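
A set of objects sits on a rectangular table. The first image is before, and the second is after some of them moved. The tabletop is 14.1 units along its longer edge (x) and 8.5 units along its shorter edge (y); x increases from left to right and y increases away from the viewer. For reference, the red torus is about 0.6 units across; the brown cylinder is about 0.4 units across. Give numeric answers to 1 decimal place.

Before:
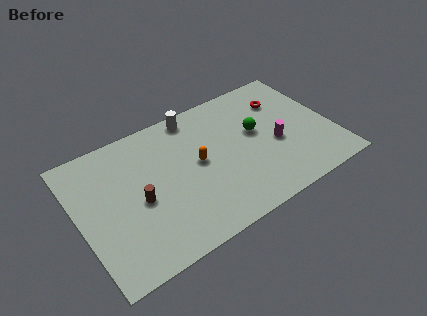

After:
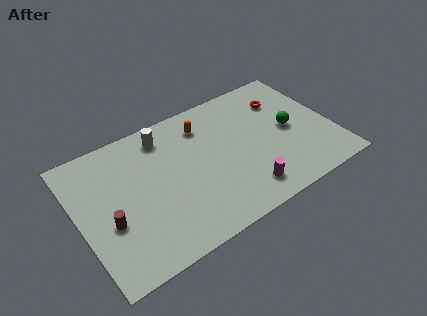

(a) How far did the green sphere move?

1.9

The green sphere was near (10.0, 4.9) before and (11.8, 4.2) after, so it travelled √(1.8² + 0.7²) ≈ 1.9 units.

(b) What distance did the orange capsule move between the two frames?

2.3

From (6.6, 4.5) to (7.3, 6.7), the orange capsule covered √(0.7² + 2.2²) ≈ 2.3 units.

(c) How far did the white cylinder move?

1.9

From (6.9, 7.6) to (5.1, 7.1), the white cylinder covered √(1.8² + 0.5²) ≈ 1.9 units.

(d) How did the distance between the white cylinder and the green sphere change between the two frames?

+3.2

They were about 4.1 units apart before and 7.3 after — 3.2 units further apart.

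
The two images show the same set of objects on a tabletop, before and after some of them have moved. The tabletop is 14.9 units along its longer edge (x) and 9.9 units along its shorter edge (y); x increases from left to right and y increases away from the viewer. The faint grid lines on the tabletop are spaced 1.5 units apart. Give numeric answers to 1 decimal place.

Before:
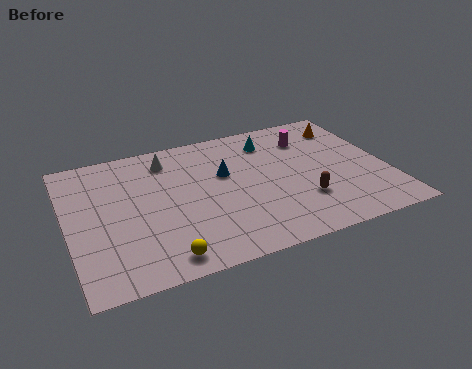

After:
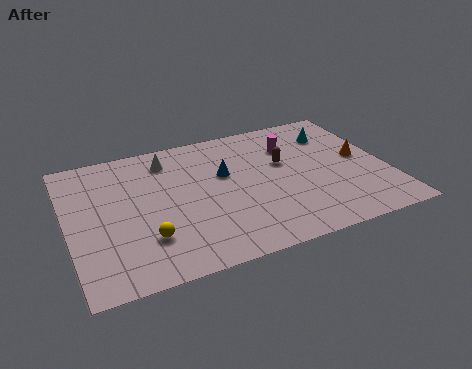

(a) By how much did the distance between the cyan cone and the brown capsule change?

-2.1

Before: roughly 5.1 units apart; after: 3.0. That's 2.1 units closer together.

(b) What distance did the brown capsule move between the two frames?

3.1

From (10.7, 2.9) to (10.2, 6.0), the brown capsule covered √(0.5² + 3.1²) ≈ 3.1 units.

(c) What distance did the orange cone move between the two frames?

2.7

The orange cone moved from about (13.5, 7.9) to (13.8, 5.2), a distance of √(0.3² + 2.7²) ≈ 2.7.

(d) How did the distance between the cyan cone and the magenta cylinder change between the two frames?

+0.3

Before: roughly 1.8 units apart; after: 2.1. That's 0.3 units further apart.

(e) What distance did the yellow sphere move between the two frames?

1.6

The yellow sphere was near (4.0, 1.2) before and (3.4, 2.7) after, so it travelled √(0.6² + 1.5²) ≈ 1.6 units.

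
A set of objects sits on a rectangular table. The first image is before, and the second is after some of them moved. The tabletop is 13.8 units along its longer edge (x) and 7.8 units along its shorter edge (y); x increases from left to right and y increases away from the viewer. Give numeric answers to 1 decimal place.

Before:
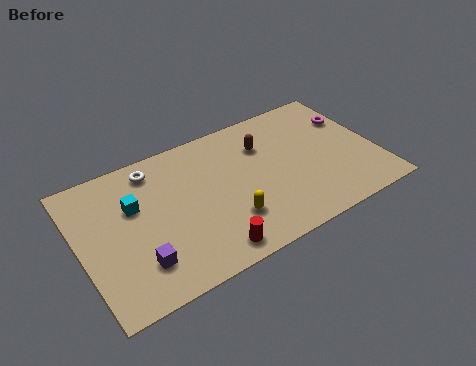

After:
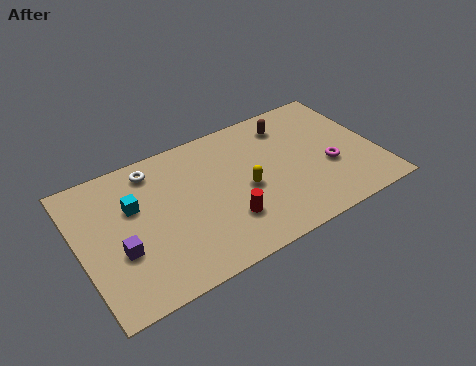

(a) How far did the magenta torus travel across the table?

2.8

The magenta torus moved from about (13.0, 5.4) to (11.5, 3.0), a distance of √(1.5² + 2.4²) ≈ 2.8.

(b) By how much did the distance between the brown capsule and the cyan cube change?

+1.4

Before: roughly 6.2 units apart; after: 7.6. That's 1.4 units further apart.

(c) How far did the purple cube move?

1.2

From (2.4, 1.9) to (1.7, 2.9), the purple cube covered √(0.7² + 1.0²) ≈ 1.2 units.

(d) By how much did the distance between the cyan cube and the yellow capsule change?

+0.3

Before: roughly 4.9 units apart; after: 5.2. That's 0.3 units further apart.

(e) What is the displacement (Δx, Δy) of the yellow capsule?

(1.0, 1.3)

From the two frames, the yellow capsule sits at roughly (6.6, 2.2) before and (7.6, 3.5) after.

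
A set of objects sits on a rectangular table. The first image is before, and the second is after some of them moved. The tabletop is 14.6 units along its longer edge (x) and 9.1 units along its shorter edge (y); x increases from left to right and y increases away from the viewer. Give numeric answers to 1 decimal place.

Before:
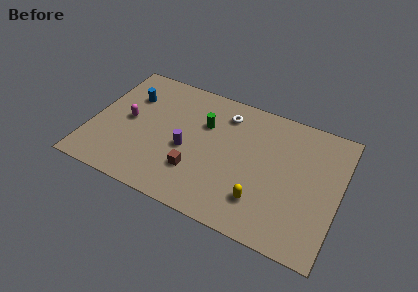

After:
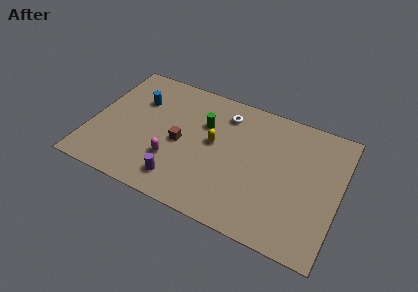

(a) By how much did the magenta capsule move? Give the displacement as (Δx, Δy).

(2.9, -1.8)

The magenta capsule was at about (2.1, 4.6) and moved to about (5.0, 2.8).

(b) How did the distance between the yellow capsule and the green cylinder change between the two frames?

-4.1

Before: roughly 5.4 units apart; after: 1.3. That's 4.1 units closer together.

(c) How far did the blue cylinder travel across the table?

0.5

From (2.0, 6.4) to (2.5, 6.3), the blue cylinder covered √(0.5² + 0.1²) ≈ 0.5 units.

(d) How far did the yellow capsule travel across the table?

4.2

The yellow capsule was near (10.3, 2.2) before and (7.2, 5.0) after, so it travelled √(3.1² + 2.8²) ≈ 4.2 units.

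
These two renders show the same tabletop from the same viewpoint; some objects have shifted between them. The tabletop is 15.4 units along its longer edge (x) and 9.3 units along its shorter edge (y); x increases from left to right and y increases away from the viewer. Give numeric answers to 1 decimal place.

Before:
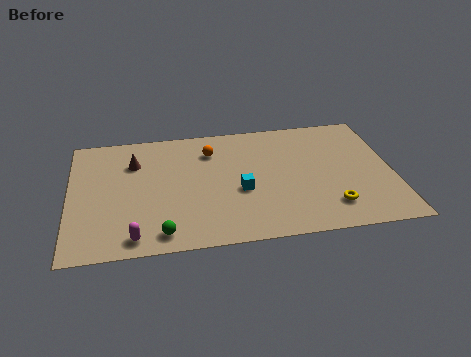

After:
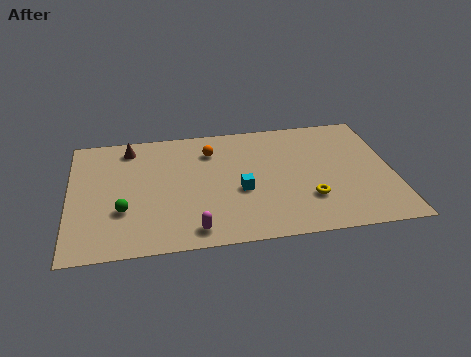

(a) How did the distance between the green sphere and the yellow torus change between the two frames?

+0.8

Before: roughly 8.0 units apart; after: 8.8. That's 0.8 units further apart.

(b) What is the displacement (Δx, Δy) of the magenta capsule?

(2.8, 0.1)

The magenta capsule was at about (3.0, 1.1) and moved to about (5.8, 1.2).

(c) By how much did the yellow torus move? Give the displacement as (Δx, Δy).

(-1.0, 0.7)

From the two frames, the yellow torus sits at roughly (12.3, 2.0) before and (11.3, 2.7) after.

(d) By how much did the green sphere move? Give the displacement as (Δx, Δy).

(-1.8, 1.9)

The green sphere started near (4.3, 1.2) and ended near (2.5, 3.1).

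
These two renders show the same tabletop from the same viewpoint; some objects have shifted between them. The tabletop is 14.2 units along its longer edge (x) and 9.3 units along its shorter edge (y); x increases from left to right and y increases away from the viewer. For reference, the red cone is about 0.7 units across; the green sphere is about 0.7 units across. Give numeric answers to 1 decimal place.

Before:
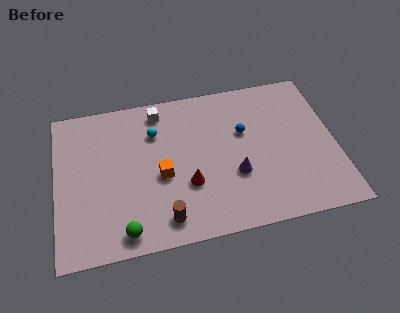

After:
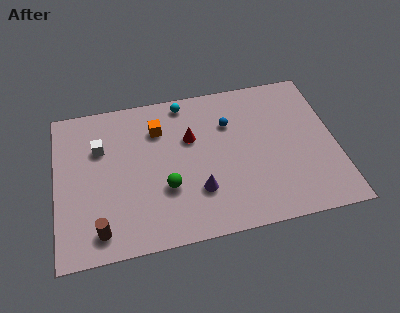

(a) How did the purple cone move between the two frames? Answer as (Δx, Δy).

(-1.9, -0.6)

The purple cone was at about (9.0, 3.3) and moved to about (7.1, 2.7).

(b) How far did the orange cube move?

2.9

The orange cube moved from about (5.3, 4.0) to (5.3, 6.9), a distance of √(0.0² + 2.9²) ≈ 2.9.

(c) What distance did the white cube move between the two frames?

3.5

The white cube moved from about (5.4, 8.0) to (2.3, 6.3), a distance of √(3.1² + 1.7²) ≈ 3.5.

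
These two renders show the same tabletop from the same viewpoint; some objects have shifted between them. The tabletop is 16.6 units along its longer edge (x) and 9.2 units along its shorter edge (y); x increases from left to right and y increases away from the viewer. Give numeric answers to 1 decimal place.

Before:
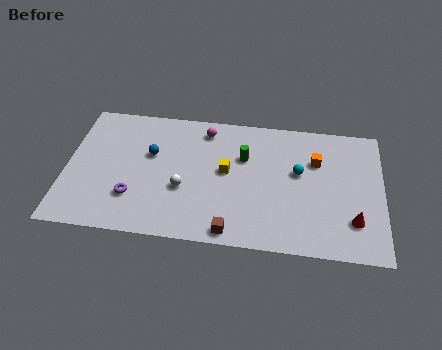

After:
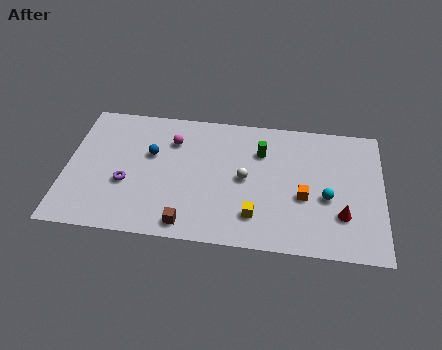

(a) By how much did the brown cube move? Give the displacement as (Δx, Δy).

(-2.3, 0.2)

The brown cube started near (8.8, 0.9) and ended near (6.5, 1.1).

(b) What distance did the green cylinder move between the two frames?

1.0

The green cylinder moved from about (9.3, 6.1) to (10.2, 6.6), a distance of √(0.9² + 0.5²) ≈ 1.0.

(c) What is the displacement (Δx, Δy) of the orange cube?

(-0.6, -2.6)

The orange cube started near (13.1, 6.3) and ended near (12.5, 3.7).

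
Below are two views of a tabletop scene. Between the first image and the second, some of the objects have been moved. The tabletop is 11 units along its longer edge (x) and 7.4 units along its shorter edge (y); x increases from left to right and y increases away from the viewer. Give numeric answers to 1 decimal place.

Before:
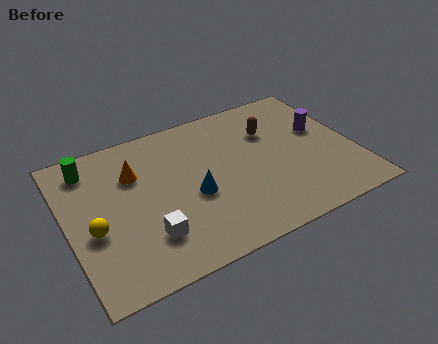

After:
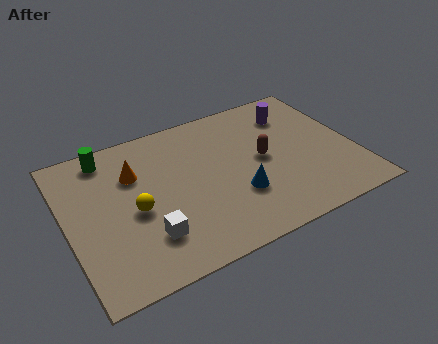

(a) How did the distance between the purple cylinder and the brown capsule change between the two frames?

+0.4

They were about 2.0 units apart before and 2.4 after — 0.4 units further apart.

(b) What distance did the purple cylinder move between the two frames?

1.6

The purple cylinder moved from about (9.9, 4.4) to (9.0, 5.7), a distance of √(0.9² + 1.3²) ≈ 1.6.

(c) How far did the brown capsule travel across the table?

1.4

The brown capsule was near (8.0, 5.1) before and (7.5, 3.8) after, so it travelled √(0.5² + 1.3²) ≈ 1.4 units.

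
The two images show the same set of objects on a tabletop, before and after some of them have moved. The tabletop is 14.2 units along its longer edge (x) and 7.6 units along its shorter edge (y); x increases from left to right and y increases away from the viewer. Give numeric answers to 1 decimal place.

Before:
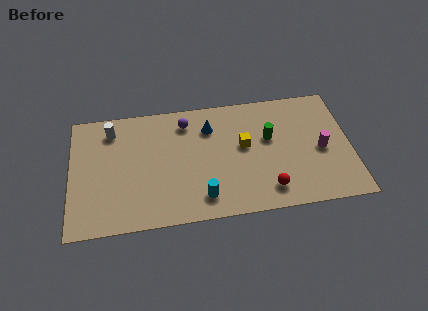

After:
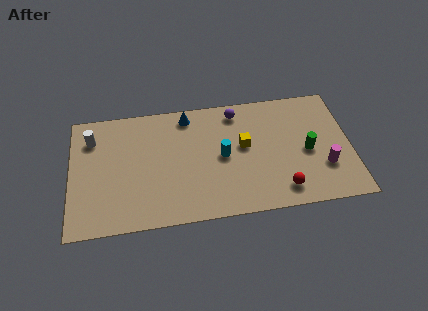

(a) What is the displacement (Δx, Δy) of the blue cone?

(-1.1, 0.9)

The blue cone was at about (7.1, 5.7) and moved to about (6.0, 6.6).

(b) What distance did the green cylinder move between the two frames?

2.2

From (10.1, 4.6) to (12.0, 3.5), the green cylinder covered √(1.9² + 1.1²) ≈ 2.2 units.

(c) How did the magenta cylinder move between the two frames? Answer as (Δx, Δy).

(0.1, -1.1)

The magenta cylinder started near (12.7, 3.5) and ended near (12.8, 2.4).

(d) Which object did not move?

the yellow cube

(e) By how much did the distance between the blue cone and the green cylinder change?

+3.6

They were about 3.2 units apart before and 6.8 after — 3.6 units further apart.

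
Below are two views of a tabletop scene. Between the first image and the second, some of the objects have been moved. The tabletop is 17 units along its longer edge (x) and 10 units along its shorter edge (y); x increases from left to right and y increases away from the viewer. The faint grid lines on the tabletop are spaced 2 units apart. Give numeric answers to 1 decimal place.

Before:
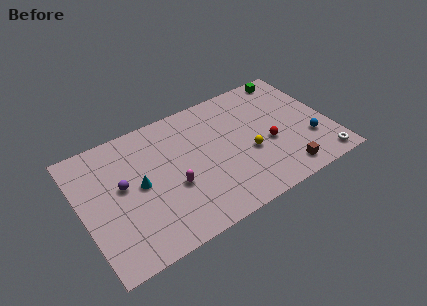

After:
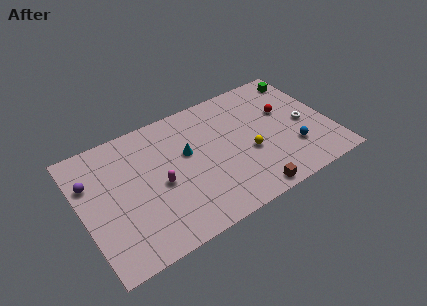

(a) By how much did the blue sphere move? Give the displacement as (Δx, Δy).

(-1.2, -0.2)

From the two frames, the blue sphere sits at roughly (15.4, 3.1) before and (14.2, 2.9) after.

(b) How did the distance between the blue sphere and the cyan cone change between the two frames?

-4.1

They were about 11.7 units apart before and 7.6 after — 4.1 units closer together.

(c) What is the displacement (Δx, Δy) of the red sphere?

(1.5, 2.1)

From the two frames, the red sphere sits at roughly (12.7, 4.1) before and (14.2, 6.2) after.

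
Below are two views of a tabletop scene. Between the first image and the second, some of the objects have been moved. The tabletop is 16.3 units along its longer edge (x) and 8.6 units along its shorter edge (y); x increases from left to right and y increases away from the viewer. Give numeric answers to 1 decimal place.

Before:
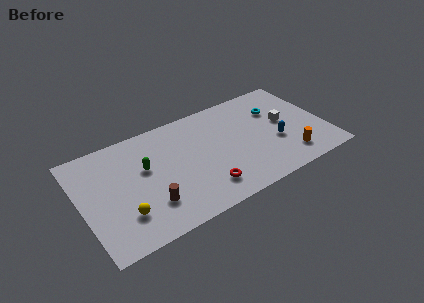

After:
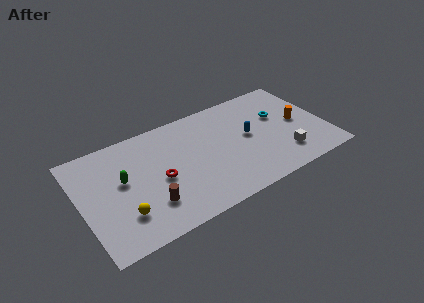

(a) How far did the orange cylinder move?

2.8

The orange cylinder moved from about (13.5, 1.7) to (14.6, 4.3), a distance of √(1.1² + 2.6²) ≈ 2.8.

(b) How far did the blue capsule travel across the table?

2.1

From (12.9, 3.3) to (11.2, 4.6), the blue capsule covered √(1.7² + 1.3²) ≈ 2.1 units.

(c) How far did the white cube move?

2.7

The white cube moved from about (13.7, 4.7) to (13.2, 2.0), a distance of √(0.5² + 2.7²) ≈ 2.7.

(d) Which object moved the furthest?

the red torus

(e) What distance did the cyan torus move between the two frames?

0.6

From (13.3, 6.0) to (13.4, 5.4), the cyan torus covered √(0.1² + 0.6²) ≈ 0.6 units.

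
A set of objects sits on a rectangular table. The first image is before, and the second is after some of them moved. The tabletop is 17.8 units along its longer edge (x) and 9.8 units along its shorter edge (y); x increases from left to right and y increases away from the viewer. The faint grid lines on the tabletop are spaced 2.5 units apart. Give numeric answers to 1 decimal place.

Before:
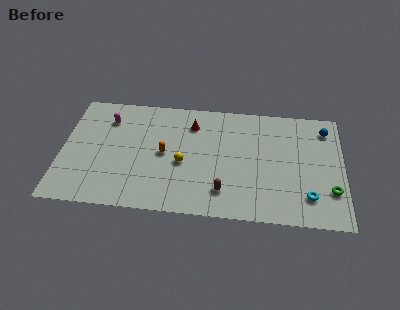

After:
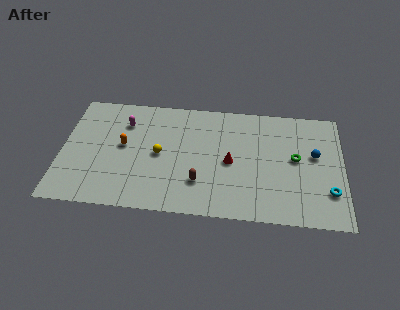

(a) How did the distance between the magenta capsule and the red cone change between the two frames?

+1.9

Before: roughly 5.4 units apart; after: 7.3. That's 1.9 units further apart.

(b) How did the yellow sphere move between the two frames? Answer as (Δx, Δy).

(-1.5, 0.6)

From the two frames, the yellow sphere sits at roughly (7.7, 4.2) before and (6.2, 4.8) after.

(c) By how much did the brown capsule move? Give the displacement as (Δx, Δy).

(-1.5, 0.6)

The brown capsule was at about (10.3, 2.1) and moved to about (8.8, 2.7).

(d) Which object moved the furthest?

the red cone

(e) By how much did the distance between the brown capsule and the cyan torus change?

+2.8

The distance was about 5.3 in the first image and 8.1 in the second, so they moved 2.8 units further apart.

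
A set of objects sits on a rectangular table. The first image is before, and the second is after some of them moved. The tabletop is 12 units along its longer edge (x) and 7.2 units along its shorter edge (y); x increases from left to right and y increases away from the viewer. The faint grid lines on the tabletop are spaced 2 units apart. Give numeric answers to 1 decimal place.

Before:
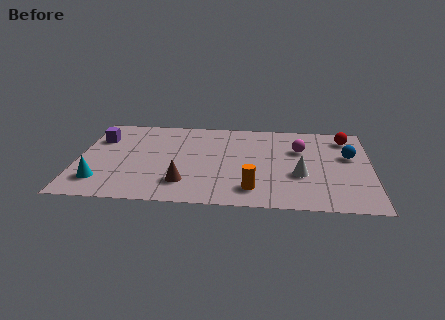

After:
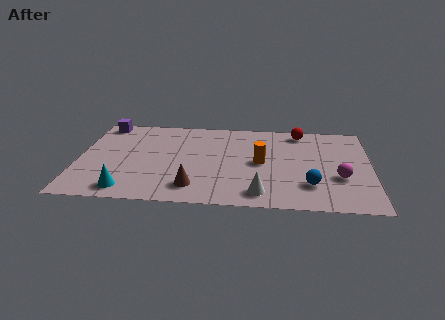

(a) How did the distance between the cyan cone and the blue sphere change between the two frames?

-3.0

They were about 10.5 units apart before and 7.5 after — 3.0 units closer together.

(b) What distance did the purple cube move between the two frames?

1.3

The purple cube moved from about (0.8, 5.1) to (0.9, 6.4), a distance of √(0.1² + 1.3²) ≈ 1.3.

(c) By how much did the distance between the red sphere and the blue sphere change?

+2.9

Before: roughly 1.5 units apart; after: 4.4. That's 2.9 units further apart.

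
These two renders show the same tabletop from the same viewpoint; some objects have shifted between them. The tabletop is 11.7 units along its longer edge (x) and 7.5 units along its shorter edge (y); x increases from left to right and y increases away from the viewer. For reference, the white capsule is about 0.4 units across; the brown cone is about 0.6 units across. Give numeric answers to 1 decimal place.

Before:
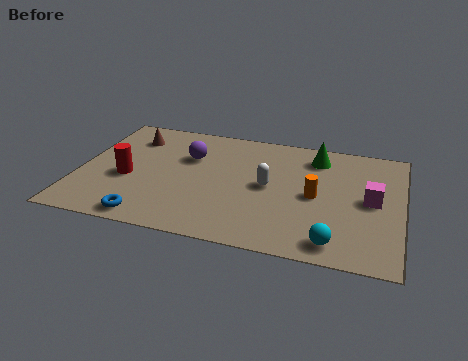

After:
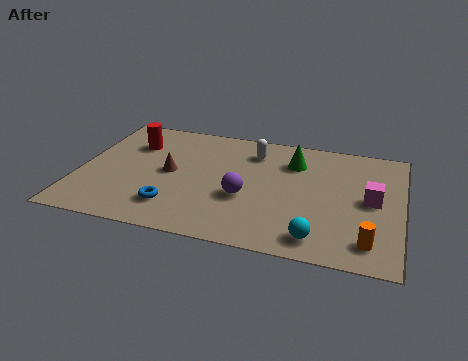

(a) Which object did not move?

the magenta cube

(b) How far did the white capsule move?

2.2

The white capsule was near (6.9, 3.8) before and (6.2, 5.9) after, so it travelled √(0.7² + 2.1²) ≈ 2.2 units.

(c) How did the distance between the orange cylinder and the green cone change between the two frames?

+2.7

Before: roughly 2.5 units apart; after: 5.2. That's 2.7 units further apart.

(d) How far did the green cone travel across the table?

0.9

From (8.5, 6.1) to (7.7, 5.6), the green cone covered √(0.8² + 0.5²) ≈ 0.9 units.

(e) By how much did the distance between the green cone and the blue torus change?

-2.1

Before: roughly 7.8 units apart; after: 5.7. That's 2.1 units closer together.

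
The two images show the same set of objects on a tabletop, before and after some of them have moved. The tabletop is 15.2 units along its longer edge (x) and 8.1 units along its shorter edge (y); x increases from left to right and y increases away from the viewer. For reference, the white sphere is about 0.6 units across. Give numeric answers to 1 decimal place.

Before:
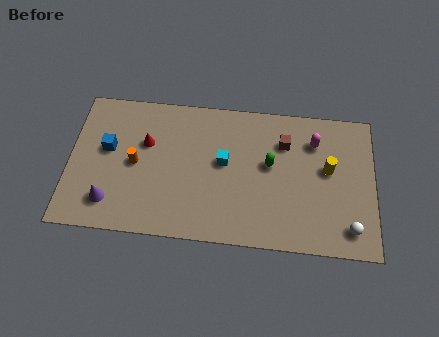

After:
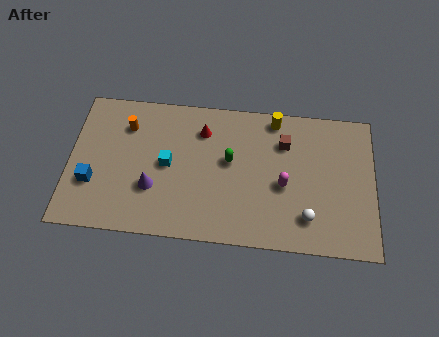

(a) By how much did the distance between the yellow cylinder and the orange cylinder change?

-2.1

The distance was about 9.6 in the first image and 7.5 in the second, so they moved 2.1 units closer together.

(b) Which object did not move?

the brown cube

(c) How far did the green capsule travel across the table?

2.0

From (10.0, 4.6) to (8.0, 4.6), the green capsule covered √(2.0² + 0.0²) ≈ 2.0 units.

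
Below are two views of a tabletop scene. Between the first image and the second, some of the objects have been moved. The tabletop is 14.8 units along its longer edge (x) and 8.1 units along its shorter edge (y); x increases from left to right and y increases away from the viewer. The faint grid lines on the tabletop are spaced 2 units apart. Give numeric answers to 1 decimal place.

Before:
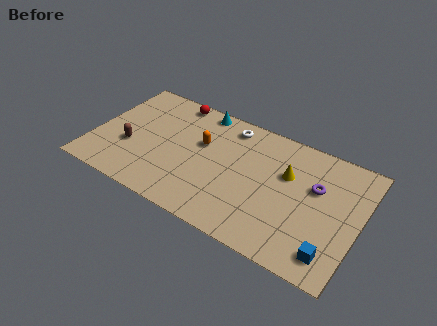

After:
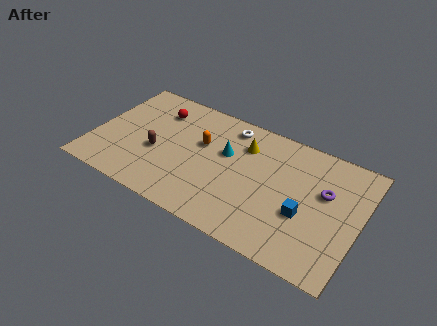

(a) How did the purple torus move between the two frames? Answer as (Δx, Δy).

(0.5, -0.1)

The purple torus was at about (12.3, 5.1) and moved to about (12.8, 5.0).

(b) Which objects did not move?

the white torus and the orange capsule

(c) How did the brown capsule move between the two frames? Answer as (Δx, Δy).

(1.5, 0.3)

The brown capsule was at about (2.1, 3.0) and moved to about (3.6, 3.3).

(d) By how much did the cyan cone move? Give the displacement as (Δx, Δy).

(1.8, -2.3)

The cyan cone started near (5.5, 7.3) and ended near (7.3, 5.0).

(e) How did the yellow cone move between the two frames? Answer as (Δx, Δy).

(-2.5, 0.8)

The yellow cone started near (10.7, 5.2) and ended near (8.2, 6.0).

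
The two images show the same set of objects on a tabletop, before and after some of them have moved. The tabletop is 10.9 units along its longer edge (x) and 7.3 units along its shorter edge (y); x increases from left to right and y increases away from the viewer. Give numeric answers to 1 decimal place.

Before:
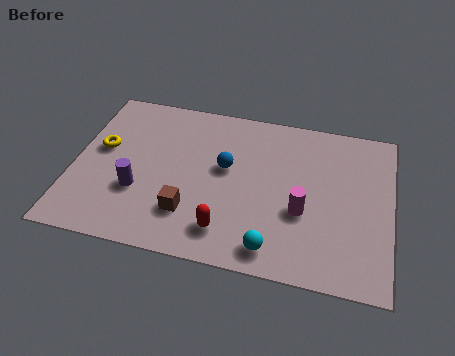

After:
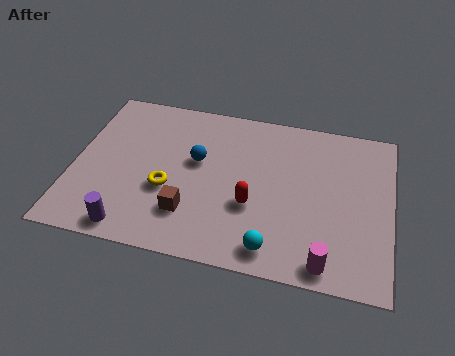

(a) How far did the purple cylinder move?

1.7

The purple cylinder moved from about (2.3, 2.5) to (2.2, 0.8), a distance of √(0.1² + 1.7²) ≈ 1.7.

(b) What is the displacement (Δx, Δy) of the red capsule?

(0.8, 1.3)

The red capsule started near (5.4, 1.4) and ended near (6.2, 2.7).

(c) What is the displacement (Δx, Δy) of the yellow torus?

(2.4, -1.4)

The yellow torus was at about (0.9, 4.2) and moved to about (3.3, 2.8).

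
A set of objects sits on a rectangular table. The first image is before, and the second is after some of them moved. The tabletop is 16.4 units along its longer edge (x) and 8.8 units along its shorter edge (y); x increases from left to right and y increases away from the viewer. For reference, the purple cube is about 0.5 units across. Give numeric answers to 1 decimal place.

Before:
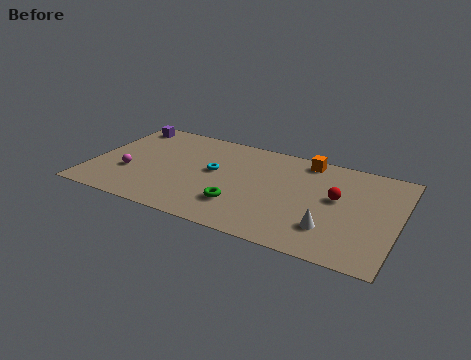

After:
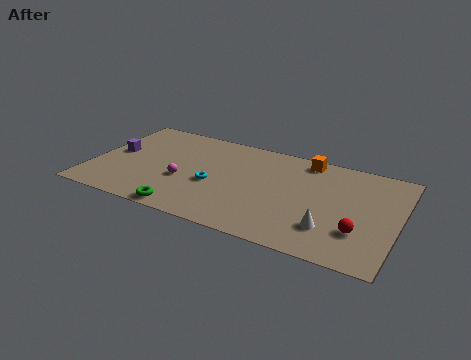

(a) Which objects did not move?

the orange cube and the white cone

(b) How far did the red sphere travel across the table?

2.8

From (13.1, 5.0) to (14.5, 2.6), the red sphere covered √(1.4² + 2.4²) ≈ 2.8 units.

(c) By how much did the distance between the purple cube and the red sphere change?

+1.4

They were about 12.2 units apart before and 13.6 after — 1.4 units further apart.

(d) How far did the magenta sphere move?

2.9

The magenta sphere moved from about (2.1, 3.1) to (5.0, 3.4), a distance of √(2.9² + 0.3²) ≈ 2.9.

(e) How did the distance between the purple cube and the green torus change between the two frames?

-2.8

They were about 8.7 units apart before and 5.9 after — 2.8 units closer together.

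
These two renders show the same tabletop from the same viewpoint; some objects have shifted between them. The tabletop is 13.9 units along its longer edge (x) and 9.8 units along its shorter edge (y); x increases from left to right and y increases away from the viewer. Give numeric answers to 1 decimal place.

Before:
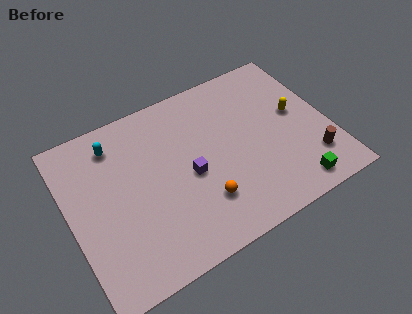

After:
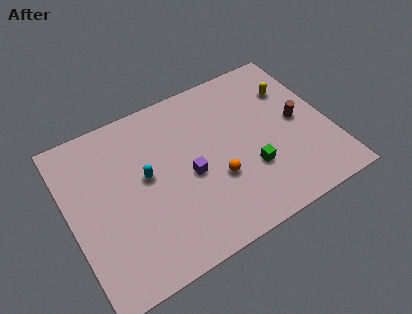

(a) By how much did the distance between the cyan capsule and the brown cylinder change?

-3.1

They were about 11.3 units apart before and 8.2 after — 3.1 units closer together.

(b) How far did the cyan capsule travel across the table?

2.9

The cyan capsule moved from about (2.8, 8.0) to (4.1, 5.4), a distance of √(1.3² + 2.6²) ≈ 2.9.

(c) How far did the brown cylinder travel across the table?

2.6

The brown cylinder moved from about (12.6, 2.3) to (12.3, 4.9), a distance of √(0.3² + 2.6²) ≈ 2.6.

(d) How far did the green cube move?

2.8

From (11.4, 1.2) to (9.4, 3.2), the green cube covered √(2.0² + 2.0²) ≈ 2.8 units.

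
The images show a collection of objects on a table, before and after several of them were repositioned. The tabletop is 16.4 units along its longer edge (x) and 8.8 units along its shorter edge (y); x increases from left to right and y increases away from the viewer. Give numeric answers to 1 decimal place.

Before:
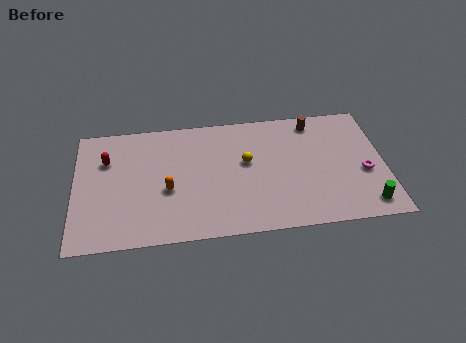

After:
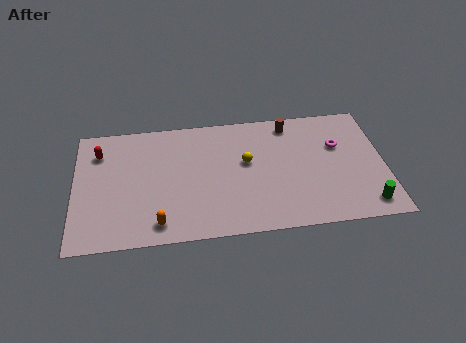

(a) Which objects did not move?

the green cylinder and the yellow sphere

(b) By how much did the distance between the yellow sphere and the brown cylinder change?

-1.0

Before: roughly 4.5 units apart; after: 3.5. That's 1.0 units closer together.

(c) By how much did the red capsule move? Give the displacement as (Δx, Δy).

(-0.4, 0.6)

From the two frames, the red capsule sits at roughly (1.7, 6.1) before and (1.3, 6.7) after.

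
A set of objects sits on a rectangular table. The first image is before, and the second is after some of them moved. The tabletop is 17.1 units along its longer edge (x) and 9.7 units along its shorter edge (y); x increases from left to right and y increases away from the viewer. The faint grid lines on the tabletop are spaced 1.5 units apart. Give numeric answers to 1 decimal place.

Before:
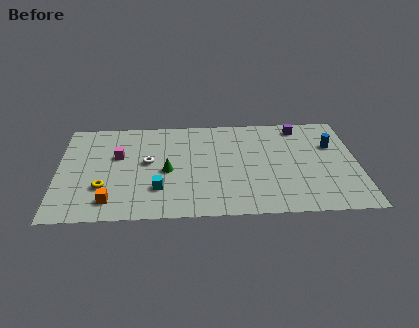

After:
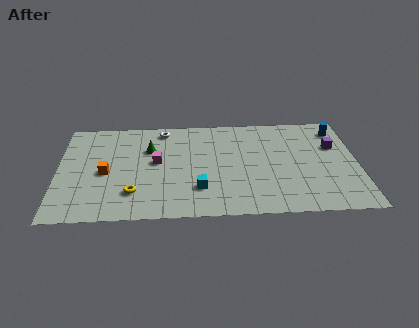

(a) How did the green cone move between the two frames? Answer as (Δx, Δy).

(-1.0, 2.2)

The green cone started near (6.2, 4.4) and ended near (5.2, 6.6).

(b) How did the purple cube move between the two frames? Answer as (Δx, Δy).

(1.9, -2.1)

The purple cube was at about (13.9, 8.4) and moved to about (15.8, 6.3).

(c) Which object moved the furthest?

the white torus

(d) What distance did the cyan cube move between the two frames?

2.3

The cyan cube was near (5.7, 2.7) before and (8.0, 2.6) after, so it travelled √(2.3² + 0.1²) ≈ 2.3 units.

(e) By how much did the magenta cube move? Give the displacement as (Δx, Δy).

(2.2, -0.7)

From the two frames, the magenta cube sits at roughly (3.4, 6.0) before and (5.6, 5.3) after.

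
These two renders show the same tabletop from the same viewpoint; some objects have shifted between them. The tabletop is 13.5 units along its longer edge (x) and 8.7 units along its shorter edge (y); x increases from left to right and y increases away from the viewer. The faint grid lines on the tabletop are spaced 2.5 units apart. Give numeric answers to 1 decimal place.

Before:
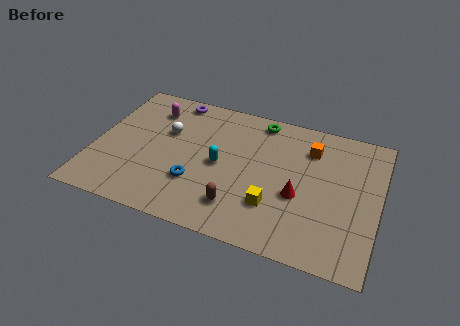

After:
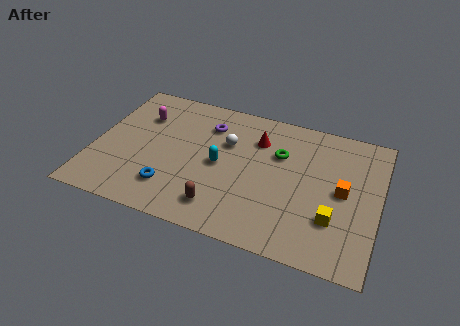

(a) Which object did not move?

the cyan capsule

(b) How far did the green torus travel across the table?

2.2

The green torus was near (7.6, 7.7) before and (8.7, 5.8) after, so it travelled √(1.1² + 1.9²) ≈ 2.2 units.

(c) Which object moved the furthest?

the red cone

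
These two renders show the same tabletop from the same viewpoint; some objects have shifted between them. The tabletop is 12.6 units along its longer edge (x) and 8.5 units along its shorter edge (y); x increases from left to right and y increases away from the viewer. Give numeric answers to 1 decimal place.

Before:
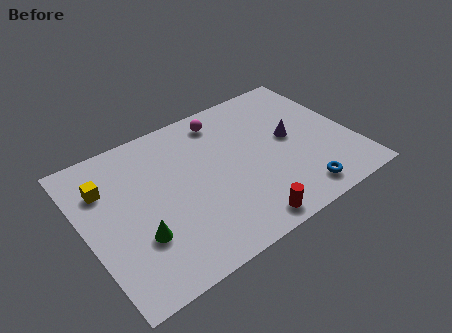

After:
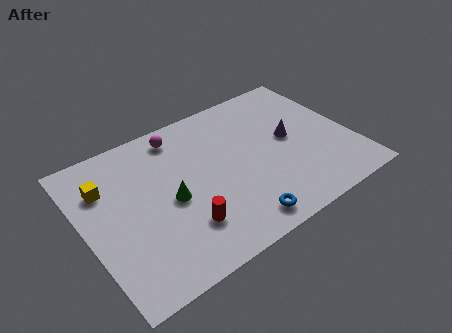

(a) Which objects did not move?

the purple cone and the yellow cube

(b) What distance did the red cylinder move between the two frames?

2.9

The red cylinder was near (6.8, 0.9) before and (4.2, 2.2) after, so it travelled √(2.6² + 1.3²) ≈ 2.9 units.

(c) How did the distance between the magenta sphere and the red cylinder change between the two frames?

-1.2

They were about 6.3 units apart before and 5.1 after — 1.2 units closer together.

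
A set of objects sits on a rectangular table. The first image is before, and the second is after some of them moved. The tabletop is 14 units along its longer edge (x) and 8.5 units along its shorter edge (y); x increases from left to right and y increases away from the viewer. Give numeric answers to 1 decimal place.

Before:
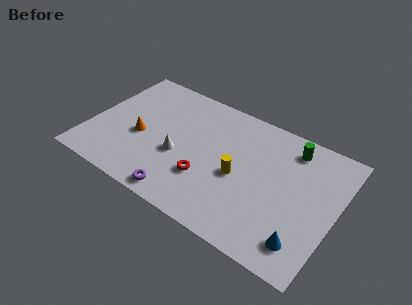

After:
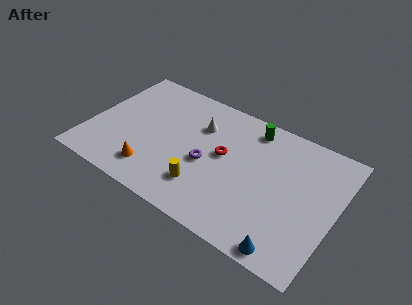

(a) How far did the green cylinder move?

2.3

The green cylinder moved from about (11.1, 7.1) to (8.8, 7.3), a distance of √(2.3² + 0.2²) ≈ 2.3.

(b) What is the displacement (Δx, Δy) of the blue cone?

(-0.7, -0.8)

The blue cone was at about (12.6, 1.6) and moved to about (11.9, 0.8).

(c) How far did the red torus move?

2.1

From (6.9, 2.7) to (7.6, 4.7), the red torus covered √(0.7² + 2.0²) ≈ 2.1 units.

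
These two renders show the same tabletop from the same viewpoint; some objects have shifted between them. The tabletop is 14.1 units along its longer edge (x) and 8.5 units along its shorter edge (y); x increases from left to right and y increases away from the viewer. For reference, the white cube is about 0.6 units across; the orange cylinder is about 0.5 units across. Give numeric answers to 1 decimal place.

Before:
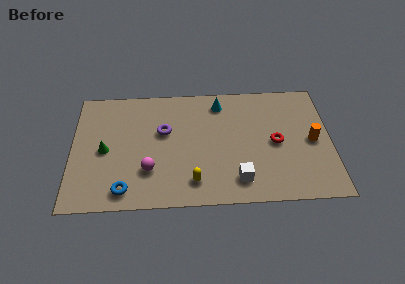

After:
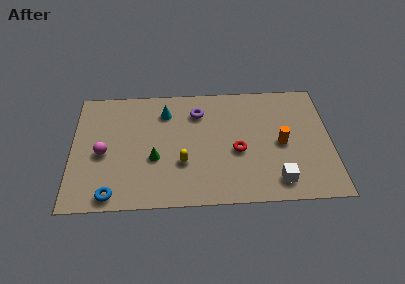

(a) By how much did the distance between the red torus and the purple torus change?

-2.6

They were about 6.2 units apart before and 3.6 after — 2.6 units closer together.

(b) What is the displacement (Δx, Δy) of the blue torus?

(-0.7, -0.3)

The blue torus started near (2.9, 1.2) and ended near (2.2, 0.9).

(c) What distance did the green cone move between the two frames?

2.8

The green cone moved from about (1.8, 4.0) to (4.5, 3.3), a distance of √(2.7² + 0.7²) ≈ 2.8.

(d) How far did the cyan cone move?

3.0

The cyan cone was near (8.1, 7.1) before and (5.1, 6.6) after, so it travelled √(3.0² + 0.5²) ≈ 3.0 units.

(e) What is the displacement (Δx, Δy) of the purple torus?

(1.9, 1.3)

The purple torus was at about (5.0, 5.2) and moved to about (6.9, 6.5).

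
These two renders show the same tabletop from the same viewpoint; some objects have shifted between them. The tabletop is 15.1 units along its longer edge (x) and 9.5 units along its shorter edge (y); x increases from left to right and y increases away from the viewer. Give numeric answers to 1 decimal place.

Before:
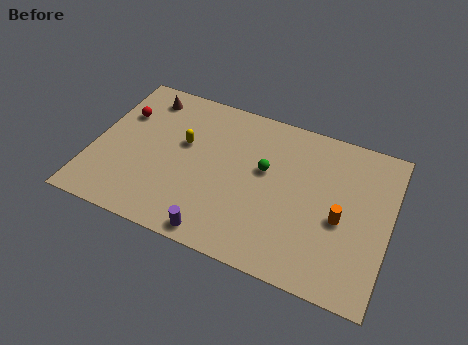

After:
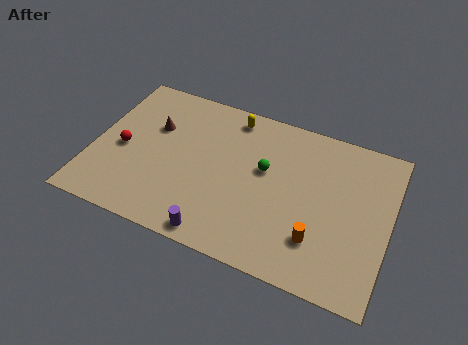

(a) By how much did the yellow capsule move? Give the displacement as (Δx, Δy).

(2.2, 2.6)

From the two frames, the yellow capsule sits at roughly (4.5, 5.7) before and (6.7, 8.3) after.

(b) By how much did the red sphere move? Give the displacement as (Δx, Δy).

(0.3, -2.2)

From the two frames, the red sphere sits at roughly (1.2, 6.5) before and (1.5, 4.3) after.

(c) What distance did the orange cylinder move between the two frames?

1.9

The orange cylinder moved from about (12.7, 4.1) to (11.7, 2.5), a distance of √(1.0² + 1.6²) ≈ 1.9.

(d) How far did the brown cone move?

1.9

From (2.2, 8.0) to (2.9, 6.2), the brown cone covered √(0.7² + 1.8²) ≈ 1.9 units.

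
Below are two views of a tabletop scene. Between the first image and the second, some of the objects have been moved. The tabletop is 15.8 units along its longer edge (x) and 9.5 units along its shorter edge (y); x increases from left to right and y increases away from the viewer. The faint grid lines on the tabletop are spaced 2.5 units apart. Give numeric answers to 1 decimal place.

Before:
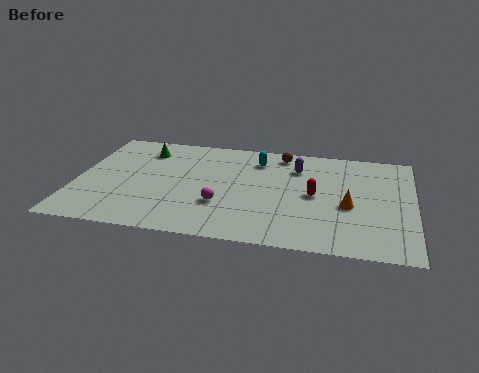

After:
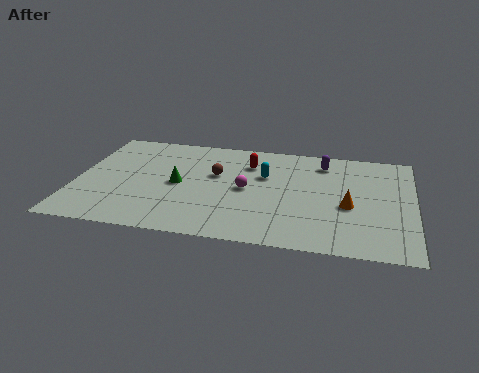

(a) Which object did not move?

the orange cone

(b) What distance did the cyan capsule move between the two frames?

1.5

The cyan capsule moved from about (8.4, 7.5) to (8.8, 6.1), a distance of √(0.4² + 1.4²) ≈ 1.5.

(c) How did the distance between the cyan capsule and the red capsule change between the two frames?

-2.7

The distance was about 4.0 in the first image and 1.3 in the second, so they moved 2.7 units closer together.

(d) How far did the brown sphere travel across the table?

3.9

From (9.5, 8.3) to (6.5, 5.8), the brown sphere covered √(3.0² + 2.5²) ≈ 3.9 units.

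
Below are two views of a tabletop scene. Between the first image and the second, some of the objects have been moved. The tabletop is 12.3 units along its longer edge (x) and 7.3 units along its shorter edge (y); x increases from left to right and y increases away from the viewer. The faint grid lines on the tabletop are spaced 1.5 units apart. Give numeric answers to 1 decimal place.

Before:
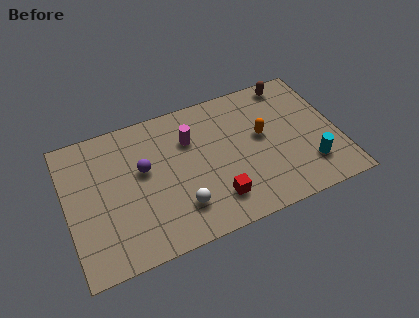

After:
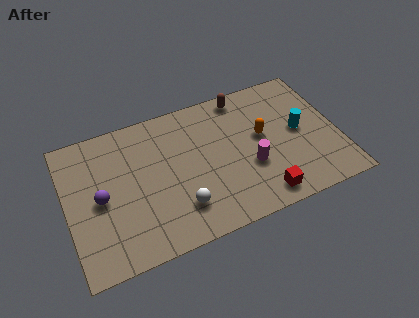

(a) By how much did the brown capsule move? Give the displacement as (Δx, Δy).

(-2.2, 0.0)

The brown capsule was at about (10.5, 6.5) and moved to about (8.3, 6.5).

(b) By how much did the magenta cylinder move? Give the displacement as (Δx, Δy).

(2.5, -2.4)

The magenta cylinder started near (5.7, 5.1) and ended near (8.2, 2.7).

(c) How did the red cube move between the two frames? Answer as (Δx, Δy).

(2.0, -0.6)

From the two frames, the red cube sits at roughly (6.5, 1.6) before and (8.5, 1.0) after.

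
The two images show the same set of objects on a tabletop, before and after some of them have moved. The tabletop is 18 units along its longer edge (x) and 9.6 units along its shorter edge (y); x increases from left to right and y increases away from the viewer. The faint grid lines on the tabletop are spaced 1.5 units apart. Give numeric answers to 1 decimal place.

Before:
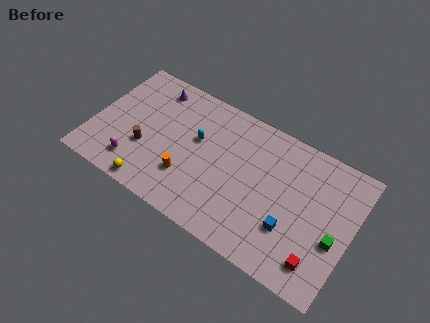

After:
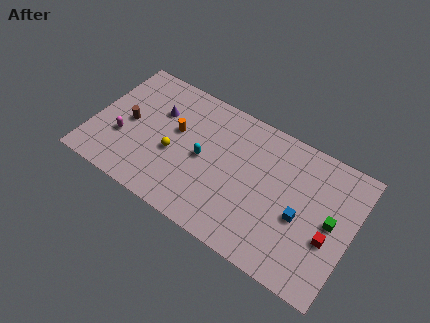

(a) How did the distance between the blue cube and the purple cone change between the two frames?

-1.0

They were about 11.7 units apart before and 10.7 after — 1.0 units closer together.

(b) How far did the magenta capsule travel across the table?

1.9

The magenta capsule was near (3.3, 1.9) before and (2.2, 3.4) after, so it travelled √(1.1² + 1.5²) ≈ 1.9 units.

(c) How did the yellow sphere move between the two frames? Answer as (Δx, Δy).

(1.0, 3.1)

The yellow sphere started near (4.7, 0.9) and ended near (5.7, 4.0).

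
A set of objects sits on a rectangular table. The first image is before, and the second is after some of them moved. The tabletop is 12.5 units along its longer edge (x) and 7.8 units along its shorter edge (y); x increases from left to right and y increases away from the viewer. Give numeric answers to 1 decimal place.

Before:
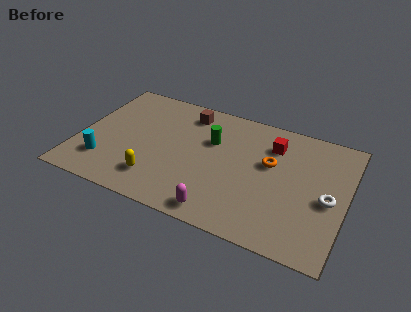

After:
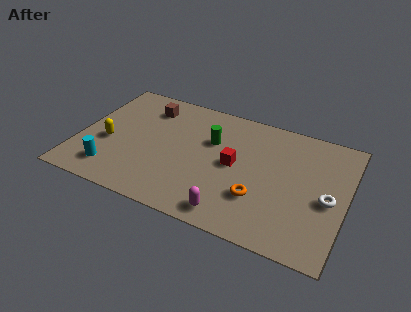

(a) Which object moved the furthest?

the yellow capsule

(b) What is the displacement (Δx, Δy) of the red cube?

(-1.6, -1.9)

The red cube started near (8.9, 5.9) and ended near (7.3, 4.0).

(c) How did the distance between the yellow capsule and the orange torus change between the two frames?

+1.4

The distance was about 5.8 in the first image and 7.2 in the second, so they moved 1.4 units further apart.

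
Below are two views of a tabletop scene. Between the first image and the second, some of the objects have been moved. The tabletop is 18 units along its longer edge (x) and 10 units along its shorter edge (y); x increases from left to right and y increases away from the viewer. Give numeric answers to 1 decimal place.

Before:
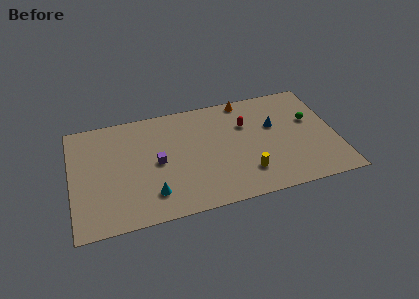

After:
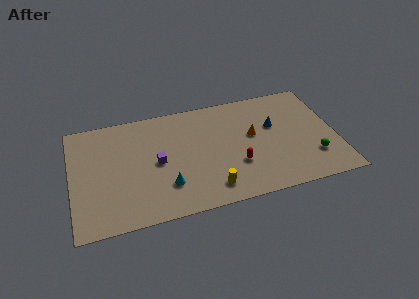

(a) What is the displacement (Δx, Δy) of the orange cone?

(0.3, -3.4)

From the two frames, the orange cone sits at roughly (12.1, 9.1) before and (12.4, 5.7) after.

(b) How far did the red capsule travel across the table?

3.6

The red capsule was near (12.0, 6.8) before and (11.1, 3.3) after, so it travelled √(0.9² + 3.5²) ≈ 3.6 units.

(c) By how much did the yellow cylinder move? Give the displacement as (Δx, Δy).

(-2.5, -0.7)

The yellow cylinder was at about (11.7, 2.4) and moved to about (9.2, 1.7).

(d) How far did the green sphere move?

3.4

The green sphere was near (16.4, 6.1) before and (16.3, 2.7) after, so it travelled √(0.1² + 3.4²) ≈ 3.4 units.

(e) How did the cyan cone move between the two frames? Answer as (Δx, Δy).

(1.0, 0.5)

The cyan cone was at about (5.3, 2.2) and moved to about (6.3, 2.7).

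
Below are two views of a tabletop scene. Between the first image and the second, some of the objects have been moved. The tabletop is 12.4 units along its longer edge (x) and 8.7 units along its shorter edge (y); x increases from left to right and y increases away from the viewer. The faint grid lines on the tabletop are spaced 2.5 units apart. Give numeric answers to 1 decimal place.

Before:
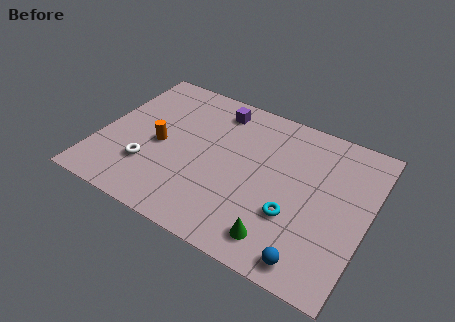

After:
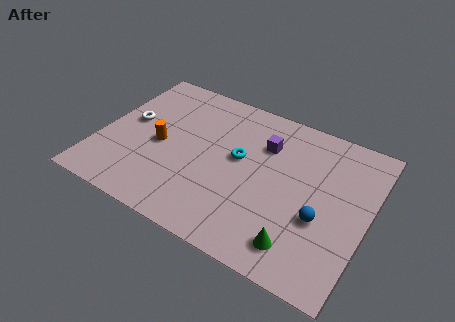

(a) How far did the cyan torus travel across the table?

3.4

The cyan torus moved from about (9.2, 2.9) to (6.4, 4.9), a distance of √(2.8² + 2.0²) ≈ 3.4.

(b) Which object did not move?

the orange cylinder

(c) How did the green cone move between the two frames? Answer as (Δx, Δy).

(0.9, 0.1)

The green cone started near (8.8, 1.4) and ended near (9.7, 1.5).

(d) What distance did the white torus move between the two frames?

2.6

The white torus was near (2.5, 2.5) before and (1.2, 4.8) after, so it travelled √(1.3² + 2.3²) ≈ 2.6 units.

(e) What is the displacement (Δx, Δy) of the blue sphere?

(0.1, 2.3)

The blue sphere started near (10.3, 1.0) and ended near (10.4, 3.3).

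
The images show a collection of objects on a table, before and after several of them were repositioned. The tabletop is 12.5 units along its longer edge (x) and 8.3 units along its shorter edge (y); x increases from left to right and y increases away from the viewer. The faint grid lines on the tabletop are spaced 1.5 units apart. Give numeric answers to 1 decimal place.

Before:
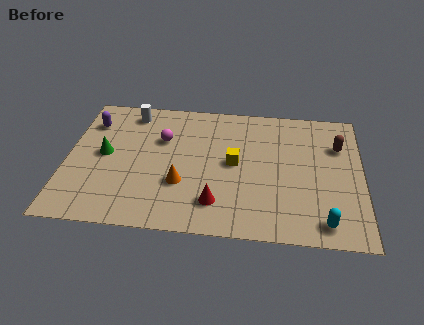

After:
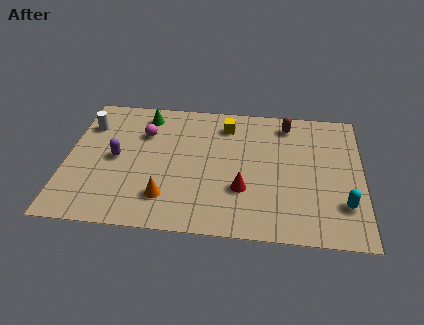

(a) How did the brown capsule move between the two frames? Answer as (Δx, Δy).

(-2.2, 1.2)

From the two frames, the brown capsule sits at roughly (11.5, 5.8) before and (9.3, 7.0) after.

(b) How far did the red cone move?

1.4

From (6.4, 1.8) to (7.5, 2.7), the red cone covered √(1.1² + 0.9²) ≈ 1.4 units.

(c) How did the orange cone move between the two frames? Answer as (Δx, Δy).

(-0.6, -0.9)

The orange cone was at about (4.9, 2.8) and moved to about (4.3, 1.9).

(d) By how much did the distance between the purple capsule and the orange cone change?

-2.2

The distance was about 5.3 in the first image and 3.1 in the second, so they moved 2.2 units closer together.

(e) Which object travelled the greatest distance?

the green cone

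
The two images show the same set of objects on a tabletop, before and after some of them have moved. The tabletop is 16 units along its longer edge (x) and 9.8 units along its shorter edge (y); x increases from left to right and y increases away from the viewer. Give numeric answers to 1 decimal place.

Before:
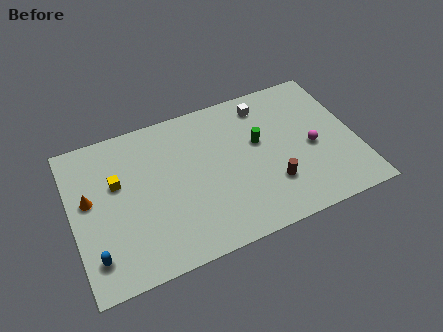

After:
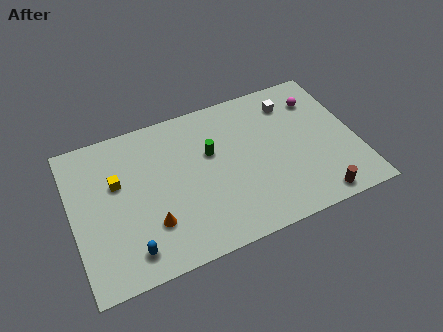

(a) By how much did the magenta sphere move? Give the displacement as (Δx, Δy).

(0.7, 3.1)

The magenta sphere was at about (13.5, 4.4) and moved to about (14.2, 7.5).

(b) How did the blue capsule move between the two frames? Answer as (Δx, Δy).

(1.9, -0.4)

From the two frames, the blue capsule sits at roughly (1.0, 2.0) before and (2.9, 1.6) after.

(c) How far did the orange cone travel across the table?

4.3

The orange cone moved from about (1.0, 5.6) to (4.2, 2.8), a distance of √(3.2² + 2.8²) ≈ 4.3.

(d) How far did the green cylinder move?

2.7

The green cylinder was near (10.6, 5.8) before and (7.9, 6.1) after, so it travelled √(2.7² + 0.3²) ≈ 2.7 units.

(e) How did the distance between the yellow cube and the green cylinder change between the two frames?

-2.7

Before: roughly 8.0 units apart; after: 5.3. That's 2.7 units closer together.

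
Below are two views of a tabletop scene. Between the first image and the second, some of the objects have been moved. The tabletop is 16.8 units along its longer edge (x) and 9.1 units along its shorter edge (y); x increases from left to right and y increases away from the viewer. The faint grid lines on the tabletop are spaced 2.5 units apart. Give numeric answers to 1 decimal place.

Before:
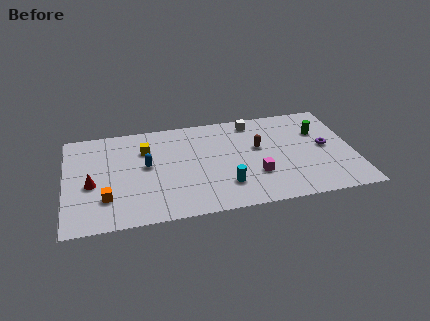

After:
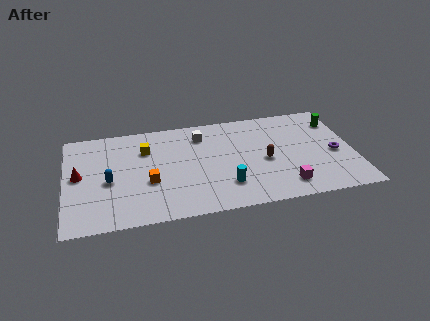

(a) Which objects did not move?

the cyan cylinder and the yellow cube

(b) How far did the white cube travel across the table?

3.2

From (11.1, 7.9) to (8.0, 7.2), the white cube covered √(3.1² + 0.7²) ≈ 3.2 units.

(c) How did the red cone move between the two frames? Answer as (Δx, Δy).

(-0.7, 0.9)

The red cone was at about (1.5, 3.9) and moved to about (0.8, 4.8).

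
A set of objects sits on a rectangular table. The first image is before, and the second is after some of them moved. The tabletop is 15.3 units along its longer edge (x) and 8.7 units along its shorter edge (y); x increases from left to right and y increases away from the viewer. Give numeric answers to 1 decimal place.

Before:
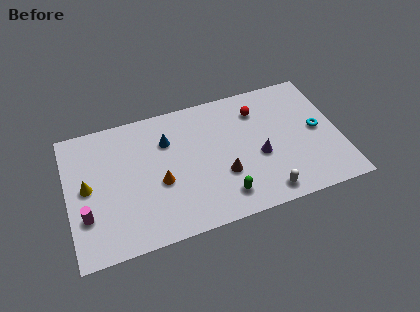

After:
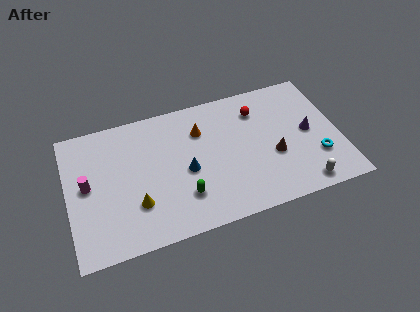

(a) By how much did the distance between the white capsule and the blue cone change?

-0.3

Before: roughly 7.2 units apart; after: 6.9. That's 0.3 units closer together.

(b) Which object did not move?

the red sphere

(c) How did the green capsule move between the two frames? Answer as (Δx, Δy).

(-2.2, 0.7)

The green capsule started near (8.5, 1.6) and ended near (6.3, 2.3).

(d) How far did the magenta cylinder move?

1.9

From (0.9, 2.7) to (1.1, 4.6), the magenta cylinder covered √(0.2² + 1.9²) ≈ 1.9 units.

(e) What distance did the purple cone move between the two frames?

3.0

The purple cone moved from about (10.7, 3.6) to (13.6, 4.4), a distance of √(2.9² + 0.8²) ≈ 3.0.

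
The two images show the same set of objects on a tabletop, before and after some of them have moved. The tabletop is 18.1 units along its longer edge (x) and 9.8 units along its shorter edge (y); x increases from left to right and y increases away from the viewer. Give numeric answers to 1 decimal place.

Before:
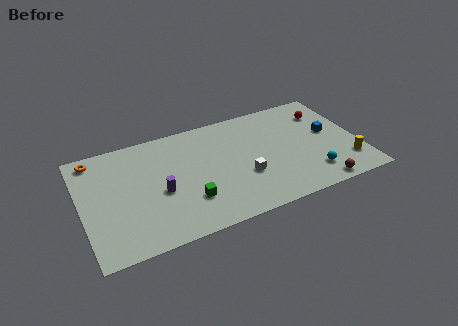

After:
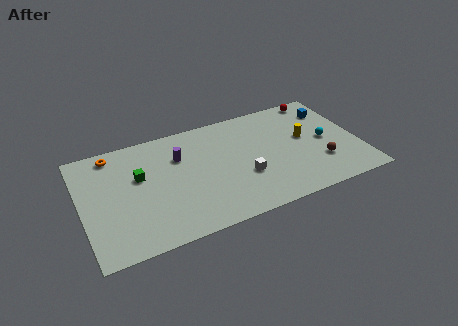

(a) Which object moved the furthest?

the green cube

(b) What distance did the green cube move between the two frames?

4.3

The green cube moved from about (6.7, 2.8) to (3.8, 6.0), a distance of √(2.9² + 3.2²) ≈ 4.3.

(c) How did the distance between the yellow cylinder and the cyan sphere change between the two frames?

-0.9

Before: roughly 2.4 units apart; after: 1.5. That's 0.9 units closer together.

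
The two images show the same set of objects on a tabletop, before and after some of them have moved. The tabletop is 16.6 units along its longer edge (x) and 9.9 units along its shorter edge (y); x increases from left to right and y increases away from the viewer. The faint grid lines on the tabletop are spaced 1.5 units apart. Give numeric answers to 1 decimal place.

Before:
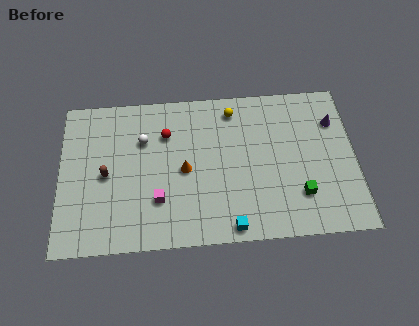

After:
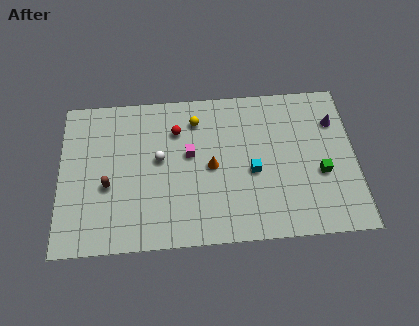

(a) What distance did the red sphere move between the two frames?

0.6

The red sphere was near (6.0, 7.1) before and (6.6, 7.3) after, so it travelled √(0.6² + 0.2²) ≈ 0.6 units.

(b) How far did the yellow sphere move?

2.2

From (9.8, 8.4) to (7.7, 7.9), the yellow sphere covered √(2.1² + 0.5²) ≈ 2.2 units.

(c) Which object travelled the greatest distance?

the cyan cube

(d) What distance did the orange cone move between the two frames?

1.5

The orange cone was near (7.0, 4.7) before and (8.5, 4.8) after, so it travelled √(1.5² + 0.1²) ≈ 1.5 units.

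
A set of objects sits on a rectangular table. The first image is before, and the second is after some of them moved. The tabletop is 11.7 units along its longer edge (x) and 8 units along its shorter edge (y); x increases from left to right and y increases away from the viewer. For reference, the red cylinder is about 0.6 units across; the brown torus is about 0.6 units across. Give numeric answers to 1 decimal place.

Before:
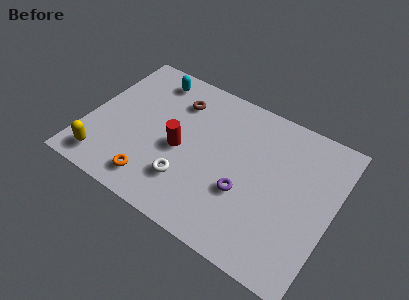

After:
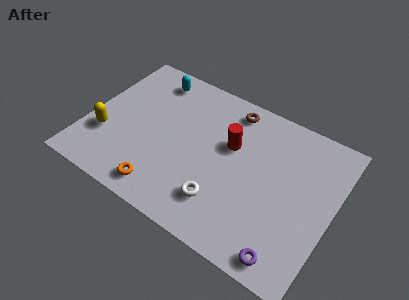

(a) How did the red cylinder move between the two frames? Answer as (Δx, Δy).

(2.2, 1.4)

The red cylinder started near (4.5, 3.6) and ended near (6.7, 5.0).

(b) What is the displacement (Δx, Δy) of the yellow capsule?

(-0.2, 1.4)

From the two frames, the yellow capsule sits at roughly (1.2, 1.2) before and (1.0, 2.6) after.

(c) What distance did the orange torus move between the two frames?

0.5

From (3.6, 1.3) to (4.1, 1.1), the orange torus covered √(0.5² + 0.2²) ≈ 0.5 units.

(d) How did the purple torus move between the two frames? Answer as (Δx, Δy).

(2.4, -2.0)

From the two frames, the purple torus sits at roughly (7.7, 2.9) before and (10.1, 0.9) after.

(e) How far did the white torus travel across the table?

1.7

The white torus moved from about (5.1, 2.1) to (6.8, 1.9), a distance of √(1.7² + 0.2²) ≈ 1.7.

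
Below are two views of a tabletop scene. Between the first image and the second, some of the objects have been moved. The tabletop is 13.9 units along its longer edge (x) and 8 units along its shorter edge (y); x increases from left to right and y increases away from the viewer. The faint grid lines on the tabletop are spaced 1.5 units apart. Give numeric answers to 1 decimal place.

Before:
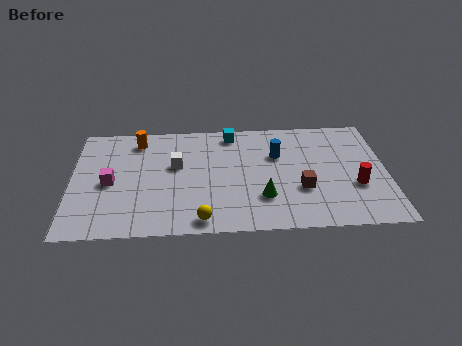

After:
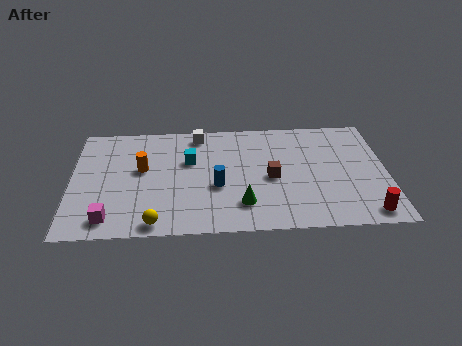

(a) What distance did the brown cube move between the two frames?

1.6

The brown cube moved from about (10.1, 2.8) to (8.8, 3.7), a distance of √(1.3² + 0.9²) ≈ 1.6.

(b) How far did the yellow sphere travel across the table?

2.0

From (5.7, 0.9) to (3.7, 0.8), the yellow sphere covered √(2.0² + 0.1²) ≈ 2.0 units.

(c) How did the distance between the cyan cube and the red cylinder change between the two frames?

+1.9

Before: roughly 6.8 units apart; after: 8.7. That's 1.9 units further apart.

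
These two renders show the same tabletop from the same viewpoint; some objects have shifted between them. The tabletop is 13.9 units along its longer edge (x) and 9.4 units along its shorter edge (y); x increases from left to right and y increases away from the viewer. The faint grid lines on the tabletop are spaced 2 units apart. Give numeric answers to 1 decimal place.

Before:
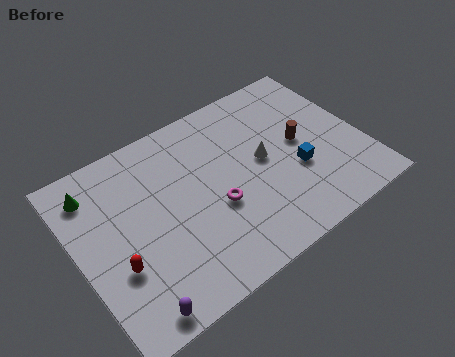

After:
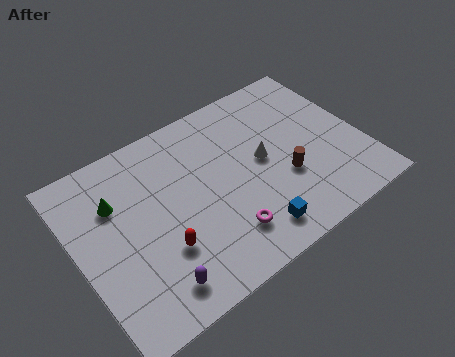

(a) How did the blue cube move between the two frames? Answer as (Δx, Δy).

(-2.7, -2.0)

The blue cube started near (10.5, 3.5) and ended near (7.8, 1.5).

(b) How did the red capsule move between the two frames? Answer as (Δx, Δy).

(2.1, -0.3)

The red capsule started near (1.6, 3.3) and ended near (3.7, 3.0).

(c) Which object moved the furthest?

the blue cube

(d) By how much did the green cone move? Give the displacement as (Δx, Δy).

(0.9, -1.1)

From the two frames, the green cone sits at roughly (1.2, 7.6) before and (2.1, 6.5) after.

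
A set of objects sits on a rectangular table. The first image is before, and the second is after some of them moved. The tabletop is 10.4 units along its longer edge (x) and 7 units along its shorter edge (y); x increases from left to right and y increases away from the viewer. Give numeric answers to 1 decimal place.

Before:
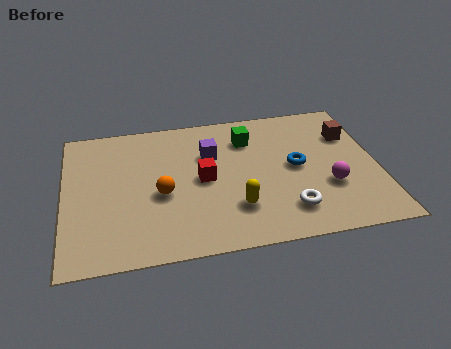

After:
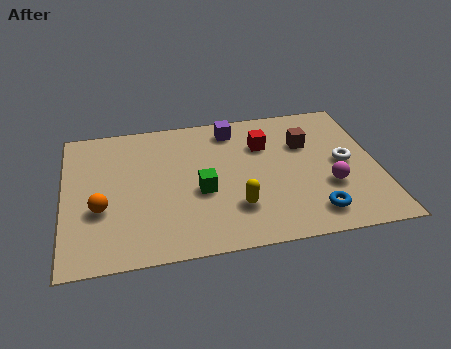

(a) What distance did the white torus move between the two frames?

2.8

From (7.3, 1.5) to (9.3, 3.5), the white torus covered √(2.0² + 2.0²) ≈ 2.8 units.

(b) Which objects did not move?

the yellow capsule and the magenta sphere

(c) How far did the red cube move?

2.5

From (4.6, 3.5) to (6.7, 4.9), the red cube covered √(2.1² + 1.4²) ≈ 2.5 units.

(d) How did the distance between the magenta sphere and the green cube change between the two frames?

+0.4

Before: roughly 3.8 units apart; after: 4.2. That's 0.4 units further apart.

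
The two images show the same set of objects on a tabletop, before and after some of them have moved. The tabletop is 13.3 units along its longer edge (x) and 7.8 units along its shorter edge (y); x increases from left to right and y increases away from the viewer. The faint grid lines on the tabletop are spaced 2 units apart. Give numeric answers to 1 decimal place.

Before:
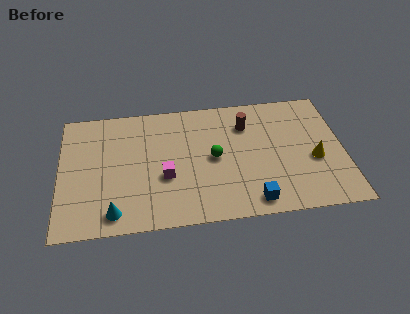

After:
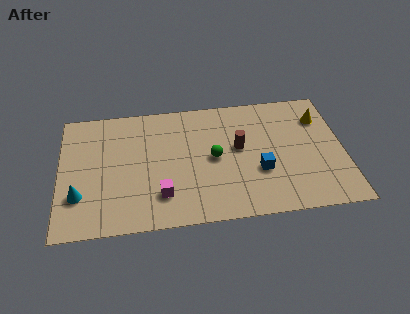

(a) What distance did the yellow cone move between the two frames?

2.6

The yellow cone was near (11.9, 3.2) before and (12.3, 5.8) after, so it travelled √(0.4² + 2.6²) ≈ 2.6 units.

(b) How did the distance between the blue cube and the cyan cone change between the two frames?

+2.0

The distance was about 6.4 in the first image and 8.4 in the second, so they moved 2.0 units further apart.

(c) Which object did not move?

the green sphere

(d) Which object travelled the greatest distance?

the yellow cone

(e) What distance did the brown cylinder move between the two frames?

1.5

The brown cylinder moved from about (8.8, 5.8) to (8.4, 4.4), a distance of √(0.4² + 1.4²) ≈ 1.5.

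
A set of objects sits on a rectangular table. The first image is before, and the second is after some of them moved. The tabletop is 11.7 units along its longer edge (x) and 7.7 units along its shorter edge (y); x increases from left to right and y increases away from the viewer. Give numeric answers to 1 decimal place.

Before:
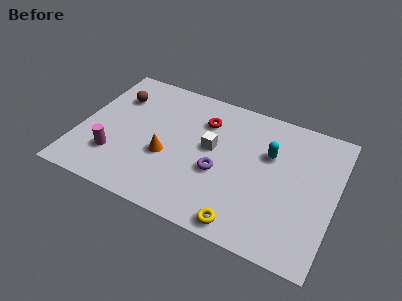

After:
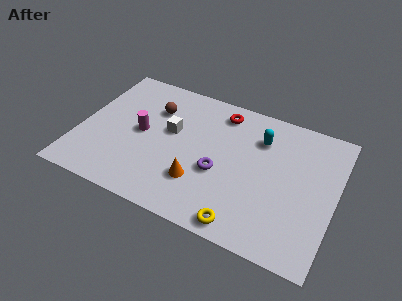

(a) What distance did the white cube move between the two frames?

1.9

The white cube moved from about (6.0, 4.3) to (4.1, 4.5), a distance of √(1.9² + 0.2²) ≈ 1.9.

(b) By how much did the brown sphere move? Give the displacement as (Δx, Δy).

(1.8, -0.1)

From the two frames, the brown sphere sits at roughly (1.4, 5.6) before and (3.2, 5.5) after.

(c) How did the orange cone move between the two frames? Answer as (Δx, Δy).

(1.6, -0.8)

The orange cone was at about (4.1, 3.0) and moved to about (5.7, 2.2).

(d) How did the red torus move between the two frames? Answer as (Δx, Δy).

(0.7, 0.8)

The red torus started near (5.5, 5.7) and ended near (6.2, 6.5).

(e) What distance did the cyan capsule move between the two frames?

0.9

The cyan capsule was near (8.6, 5.0) before and (8.1, 5.7) after, so it travelled √(0.5² + 0.7²) ≈ 0.9 units.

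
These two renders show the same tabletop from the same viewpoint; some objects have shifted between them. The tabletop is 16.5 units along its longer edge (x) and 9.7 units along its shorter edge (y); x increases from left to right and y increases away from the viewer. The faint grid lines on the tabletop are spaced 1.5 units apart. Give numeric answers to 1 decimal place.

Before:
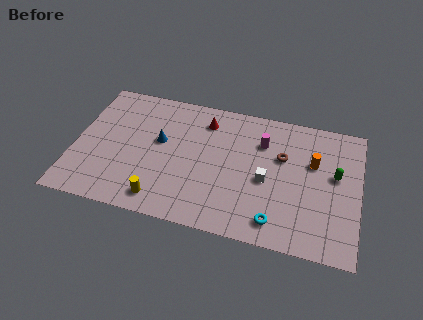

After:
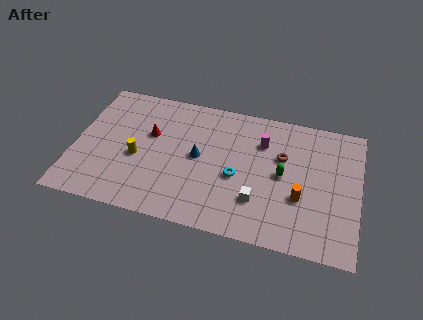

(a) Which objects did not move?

the magenta cylinder and the brown torus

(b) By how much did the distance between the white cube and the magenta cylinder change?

+1.6

They were about 2.7 units apart before and 4.3 after — 1.6 units further apart.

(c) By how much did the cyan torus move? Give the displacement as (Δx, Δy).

(-2.4, 2.6)

The cyan torus started near (11.9, 1.5) and ended near (9.5, 4.1).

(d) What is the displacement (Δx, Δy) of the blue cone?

(2.3, -0.6)

From the two frames, the blue cone sits at roughly (4.9, 5.6) before and (7.2, 5.0) after.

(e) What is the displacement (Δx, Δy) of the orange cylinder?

(-0.6, -2.7)

From the two frames, the orange cylinder sits at roughly (13.8, 6.2) before and (13.2, 3.5) after.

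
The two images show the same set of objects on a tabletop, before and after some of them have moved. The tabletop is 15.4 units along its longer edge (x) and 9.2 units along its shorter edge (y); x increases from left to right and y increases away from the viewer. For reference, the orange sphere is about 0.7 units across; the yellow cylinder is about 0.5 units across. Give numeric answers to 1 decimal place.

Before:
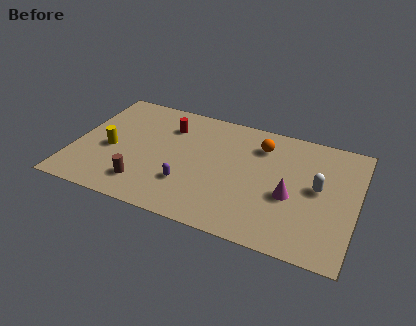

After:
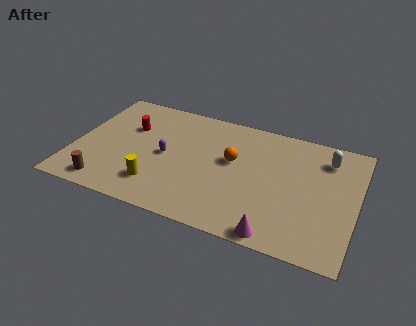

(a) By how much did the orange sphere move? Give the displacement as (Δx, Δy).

(-1.4, -1.7)

The orange sphere was at about (10.0, 7.1) and moved to about (8.6, 5.4).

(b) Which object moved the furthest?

the yellow cylinder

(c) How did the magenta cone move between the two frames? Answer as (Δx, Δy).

(-0.5, -3.0)

The magenta cone was at about (11.9, 3.8) and moved to about (11.4, 0.8).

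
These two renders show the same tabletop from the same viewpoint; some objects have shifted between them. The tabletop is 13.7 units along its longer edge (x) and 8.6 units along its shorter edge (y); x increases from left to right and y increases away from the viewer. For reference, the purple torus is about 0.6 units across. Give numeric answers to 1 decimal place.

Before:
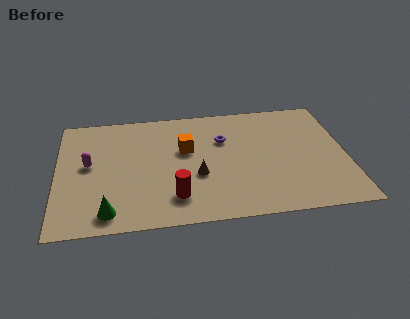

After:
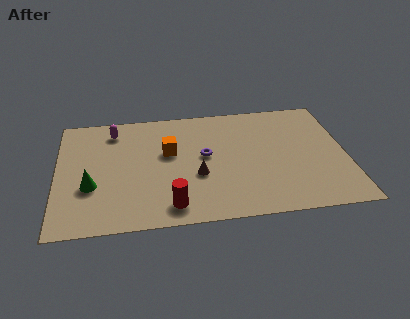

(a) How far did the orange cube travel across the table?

0.8

The orange cube was near (6.1, 5.3) before and (5.3, 5.2) after, so it travelled √(0.8² + 0.1²) ≈ 0.8 units.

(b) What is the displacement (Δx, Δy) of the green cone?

(-0.8, 1.9)

The green cone was at about (2.4, 1.2) and moved to about (1.6, 3.1).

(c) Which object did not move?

the brown cone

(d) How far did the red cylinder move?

0.6

The red cylinder was near (5.5, 1.9) before and (5.3, 1.3) after, so it travelled √(0.2² + 0.6²) ≈ 0.6 units.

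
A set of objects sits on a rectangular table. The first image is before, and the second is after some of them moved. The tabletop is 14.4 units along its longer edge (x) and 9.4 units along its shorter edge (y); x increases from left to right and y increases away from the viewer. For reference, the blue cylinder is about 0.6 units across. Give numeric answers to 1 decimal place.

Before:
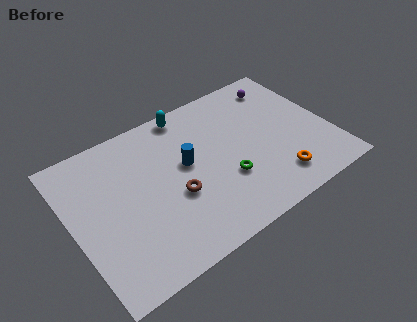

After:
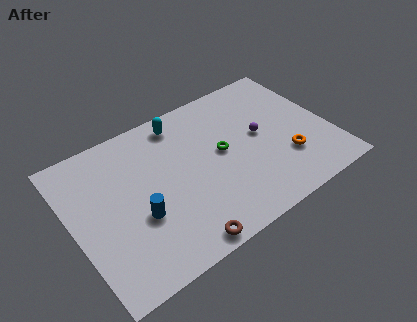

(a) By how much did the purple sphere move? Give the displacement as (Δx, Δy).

(-1.8, -2.8)

The purple sphere started near (12.4, 7.8) and ended near (10.6, 5.0).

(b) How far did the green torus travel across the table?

1.8

The green torus moved from about (8.3, 3.2) to (8.4, 5.0), a distance of √(0.1² + 1.8²) ≈ 1.8.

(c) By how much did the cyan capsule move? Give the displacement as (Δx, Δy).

(-0.5, -0.4)

The cyan capsule started near (7.1, 8.5) and ended near (6.6, 8.1).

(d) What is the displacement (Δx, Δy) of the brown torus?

(-0.3, -2.9)

From the two frames, the brown torus sits at roughly (5.5, 3.7) before and (5.2, 0.8) after.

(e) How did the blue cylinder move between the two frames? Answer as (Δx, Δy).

(-3.0, -1.8)

The blue cylinder was at about (6.4, 5.3) and moved to about (3.4, 3.5).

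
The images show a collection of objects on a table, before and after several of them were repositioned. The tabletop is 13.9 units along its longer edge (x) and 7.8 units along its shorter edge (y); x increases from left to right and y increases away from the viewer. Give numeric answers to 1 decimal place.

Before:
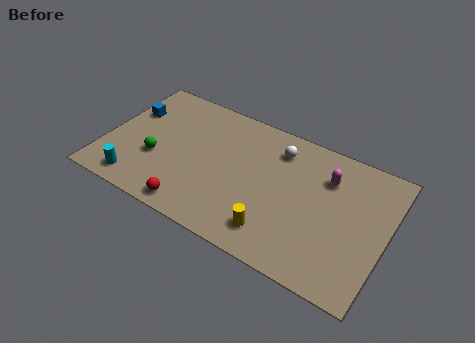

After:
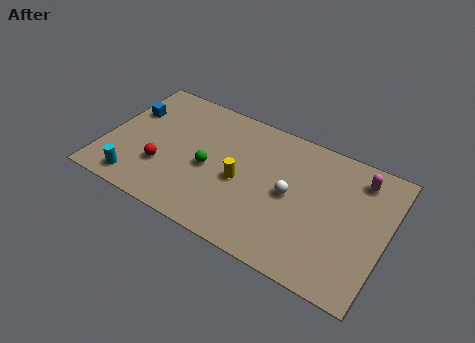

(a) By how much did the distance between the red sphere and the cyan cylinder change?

-1.1

Before: roughly 2.9 units apart; after: 1.8. That's 1.1 units closer together.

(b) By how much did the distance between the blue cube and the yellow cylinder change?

-2.6

The distance was about 8.7 in the first image and 6.1 in the second, so they moved 2.6 units closer together.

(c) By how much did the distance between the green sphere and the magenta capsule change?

-1.0

The distance was about 8.7 in the first image and 7.7 in the second, so they moved 1.0 units closer together.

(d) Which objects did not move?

the cyan cylinder and the blue cube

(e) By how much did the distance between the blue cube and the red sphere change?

-2.4

Before: roughly 5.8 units apart; after: 3.4. That's 2.4 units closer together.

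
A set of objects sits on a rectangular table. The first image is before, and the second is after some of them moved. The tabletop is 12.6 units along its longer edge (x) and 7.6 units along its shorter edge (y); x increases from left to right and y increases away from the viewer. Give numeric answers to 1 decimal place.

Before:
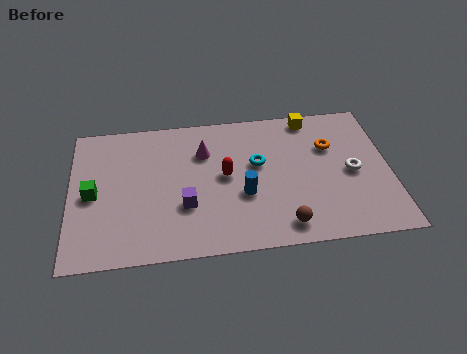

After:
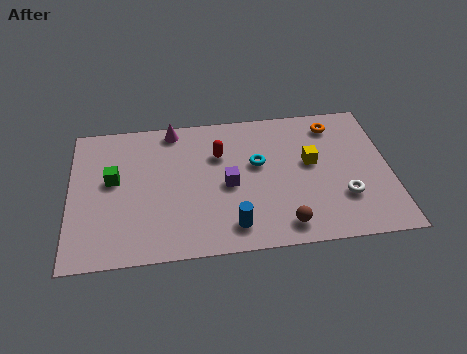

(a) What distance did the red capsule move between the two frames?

1.2

The red capsule was near (6.1, 4.0) before and (5.9, 5.2) after, so it travelled √(0.2² + 1.2²) ≈ 1.2 units.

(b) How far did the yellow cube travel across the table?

2.5

The yellow cube moved from about (9.6, 6.8) to (9.5, 4.3), a distance of √(0.1² + 2.5²) ≈ 2.5.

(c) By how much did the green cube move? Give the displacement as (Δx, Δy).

(0.8, 0.7)

From the two frames, the green cube sits at roughly (0.9, 3.6) before and (1.7, 4.3) after.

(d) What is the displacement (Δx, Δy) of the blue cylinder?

(-0.5, -1.6)

The blue cylinder was at about (6.8, 2.9) and moved to about (6.3, 1.3).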